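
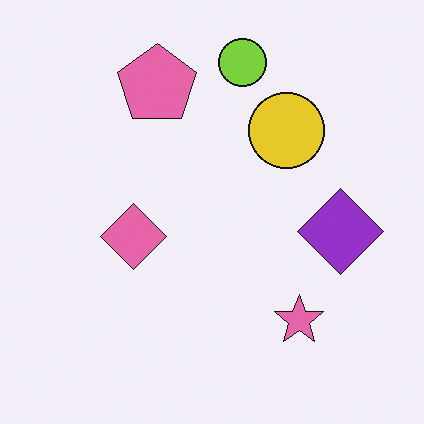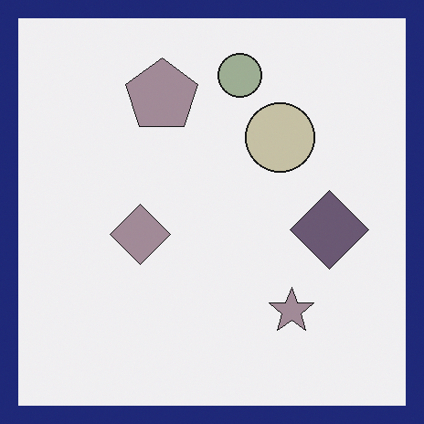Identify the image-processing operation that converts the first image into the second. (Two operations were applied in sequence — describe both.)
The transformation is: made much more muted (saturation change), then framed with a navy border.

All colors are more muted and greyish — a global saturation change. A solid navy frame runs around the edge of the second image, with the content slightly shrunk inside it.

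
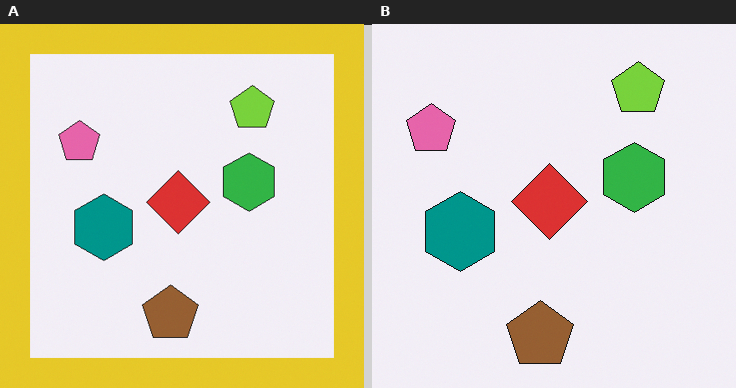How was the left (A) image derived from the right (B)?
The image was framed with a yellow border.

A solid yellow frame runs around the edge of the left (A) image, with the content slightly shrunk inside it.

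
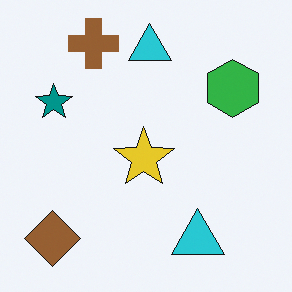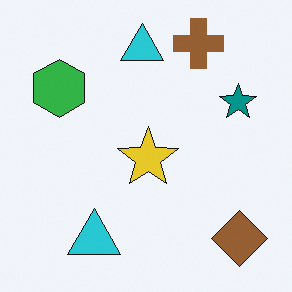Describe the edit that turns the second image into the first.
This is the original image flipped horizontally (left ↔ right).

The brown diamond is in the bottom-right of the second image and the bottom-left of the first — shapes on opposite sides of the vertical midline have swapped in a mirror flip.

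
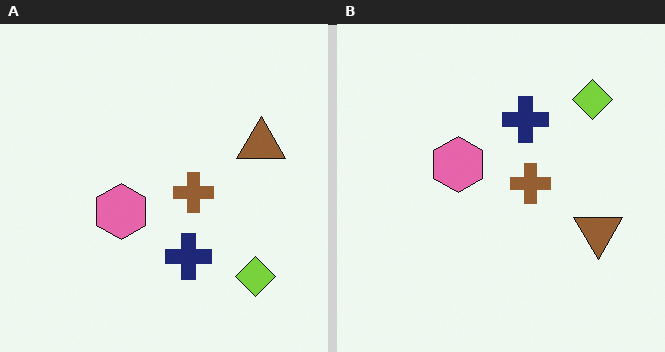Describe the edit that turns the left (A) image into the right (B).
It was flipped vertically (top ↔ bottom).

The lime diamond is in the bottom-right of the left (A) image and the top-right of the right (B) — shapes on opposite sides of the horizontal midline have swapped in a mirror flip.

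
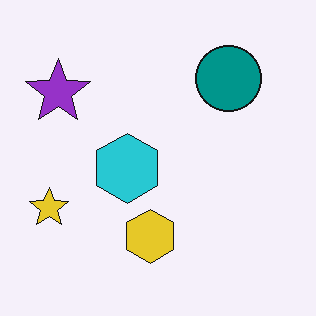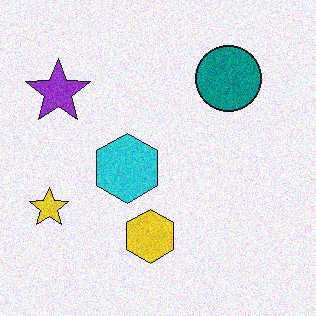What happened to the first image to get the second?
It was degraded with moderate additive noise.

Random speckle covers the whole image, including the flat background.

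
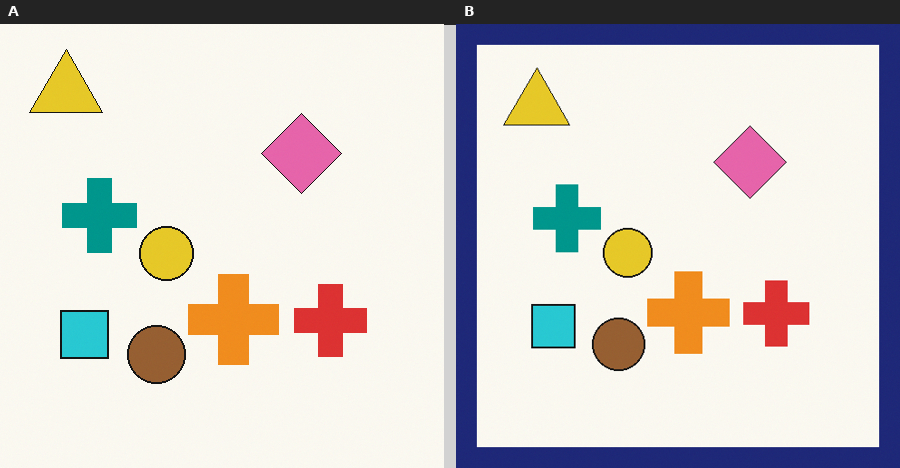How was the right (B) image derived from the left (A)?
The image was framed with a navy border.

A solid navy frame runs around the edge of the right (B) image, with the content slightly shrunk inside it.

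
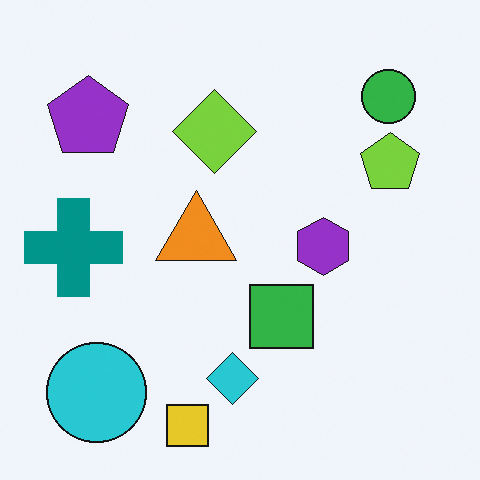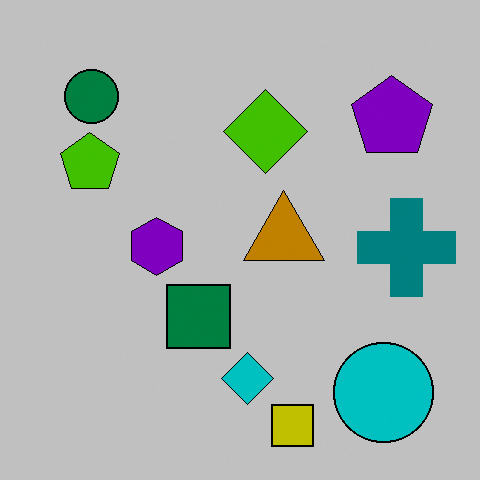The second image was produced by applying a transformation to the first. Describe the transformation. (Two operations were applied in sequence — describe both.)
The transformation is: flipped horizontally (left ↔ right), then aggressively posterized.

The teal cross is in the left of the first image and the right of the second — shapes on opposite sides of the vertical midline have swapped in a mirror flip. Each flat color has snapped to a coarser quantized level — most visibly, the near-white background has dropped to a flat grey.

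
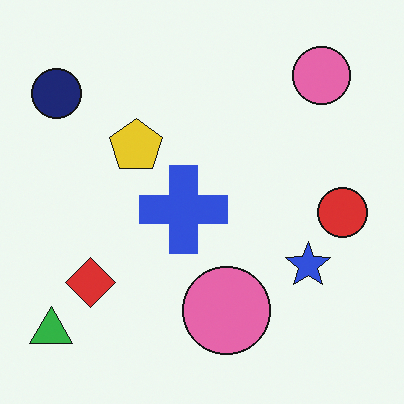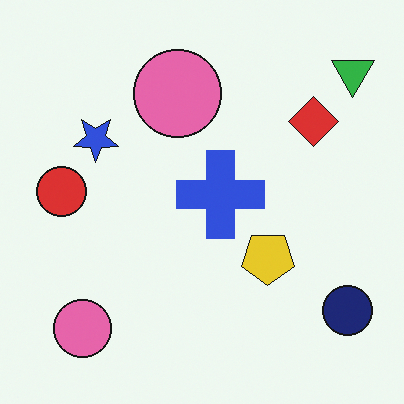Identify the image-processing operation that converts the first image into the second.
The transformation is: rotated 180°.

The green triangle sits in the bottom-left of the first image and the top-right of the second — consistent with a whole-image 180° rotation.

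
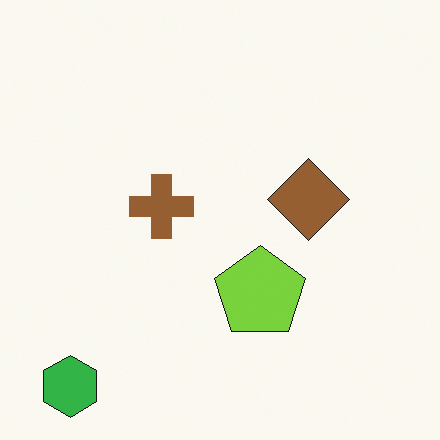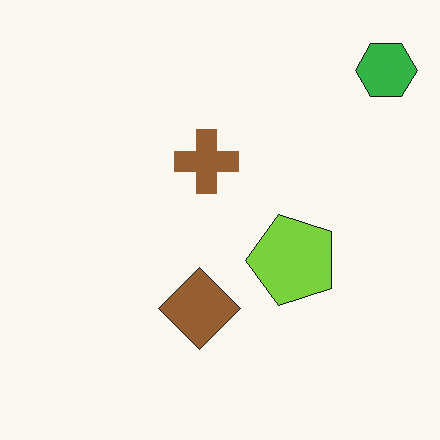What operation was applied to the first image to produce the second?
The image was transposed (reflected across the top-left ↔ bottom-right diagonal).

Shapes have swapped their row and column positions — what was in the top-right is now in the bottom-left — a diagonal reflection.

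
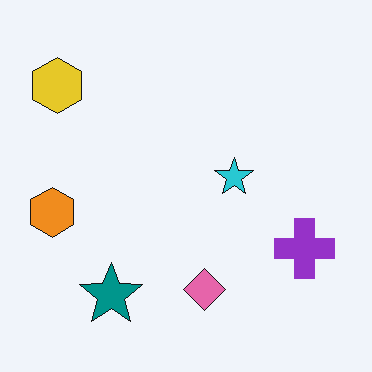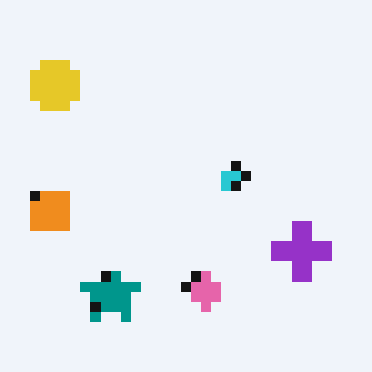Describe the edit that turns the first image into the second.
Heavily pixelated into large blocks.

Shapes are reduced to large square blocks; fine edges and outlines are lost — a downscale-then-upscale (mosaic) effect.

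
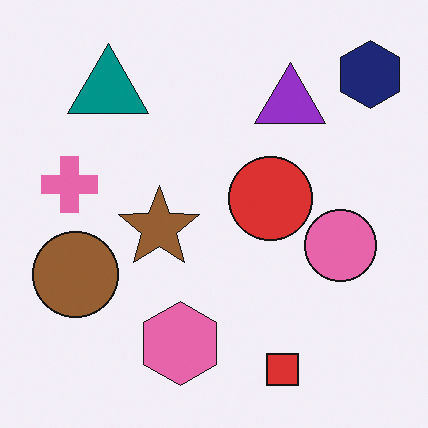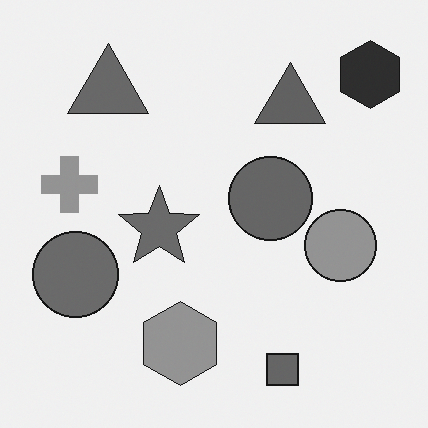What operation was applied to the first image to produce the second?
The transformation is: converted to grayscale.

All color is removed — every shape is now a shade of grey.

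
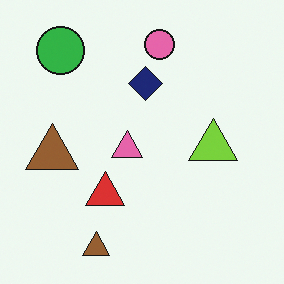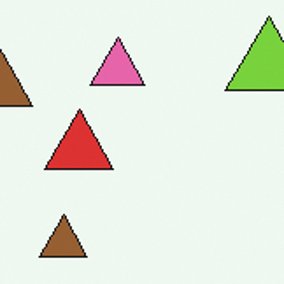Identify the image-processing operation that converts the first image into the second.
The image was cropped to a noticeably smaller region and rescaled.

The visible shapes are larger and the field of view is narrower; shapes near the original edges may be partly or wholly outside the frame — a crop-and-rescale.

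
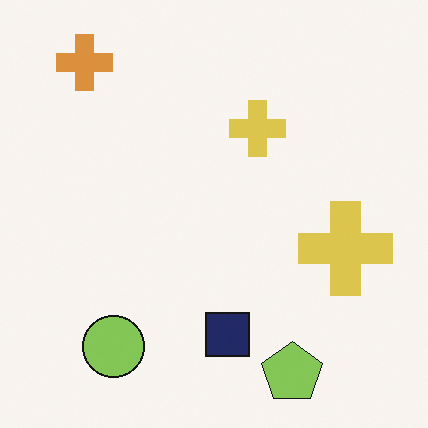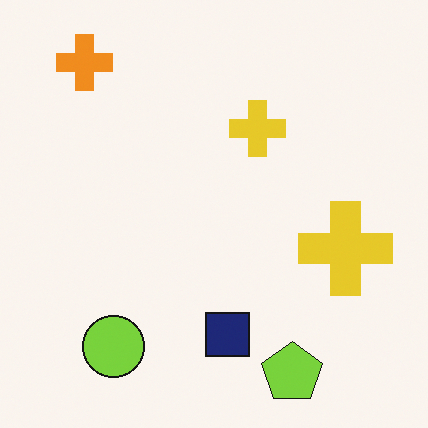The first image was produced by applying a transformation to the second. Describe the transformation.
The first image is the second slightly desaturated.

All colors are more muted and greyish — a global saturation change.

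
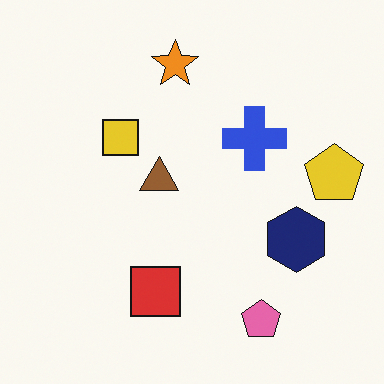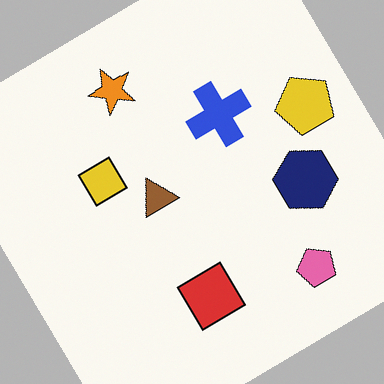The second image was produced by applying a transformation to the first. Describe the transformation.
The image was rotated counter-clockwise by a large amount — several tens of degrees.

Every shape is tilted by the same angle and the image corners show triangular fill wedges — a whole-image rotation by a non-right angle.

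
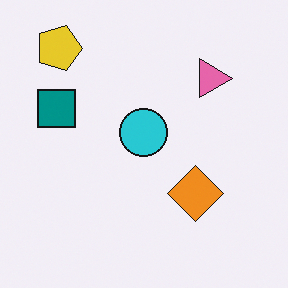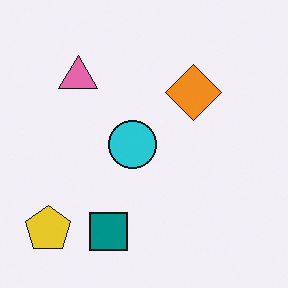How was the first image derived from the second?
The first image is the second rotated 90° clockwise.

The yellow pentagon sits in the bottom-left of the second image and the top-left of the first — consistent with a whole-image 90° clockwise rotation.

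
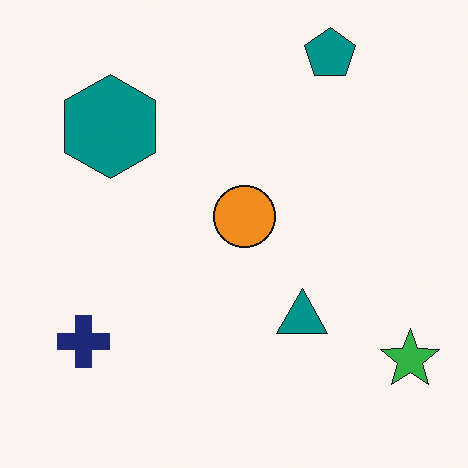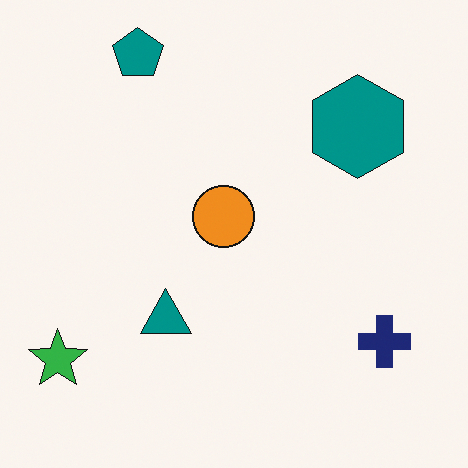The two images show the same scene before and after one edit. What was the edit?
This is the original image flipped horizontally (left ↔ right).

The green star is in the bottom-right of the first image and the bottom-left of the second — shapes on opposite sides of the vertical midline have swapped in a mirror flip.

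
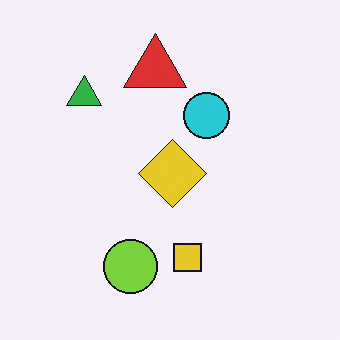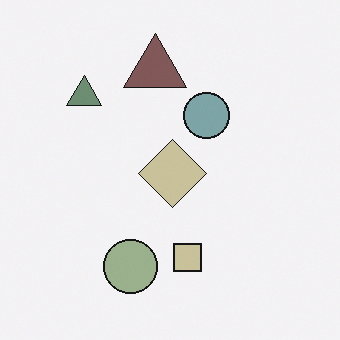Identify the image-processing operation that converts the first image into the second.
The transformation is: made much more muted (saturation change).

All colors are more muted and greyish — a global saturation change.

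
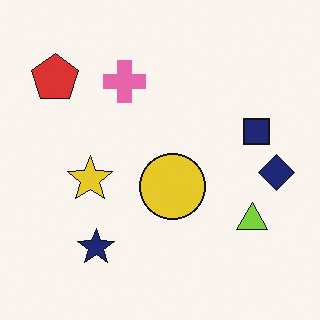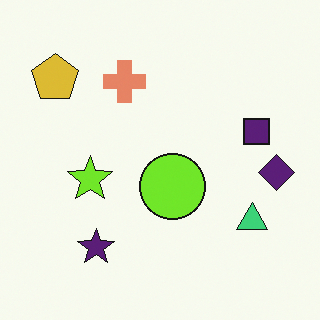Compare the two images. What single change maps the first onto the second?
The second image is the first hue-shifted by a small amount.

Every shape's color has rotated by the same amount around the hue wheel — a uniform hue shift.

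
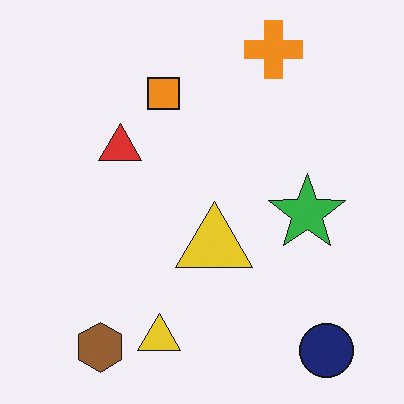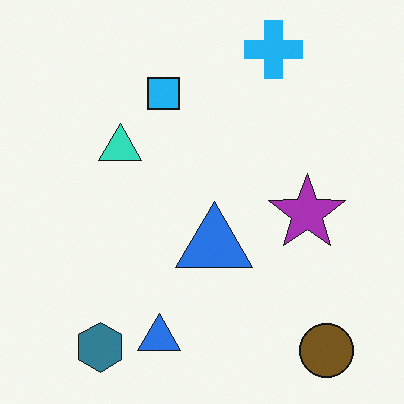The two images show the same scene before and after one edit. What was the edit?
Hue-shifted through roughly half the color wheel.

Every shape's color has rotated by the same amount around the hue wheel — a uniform hue shift.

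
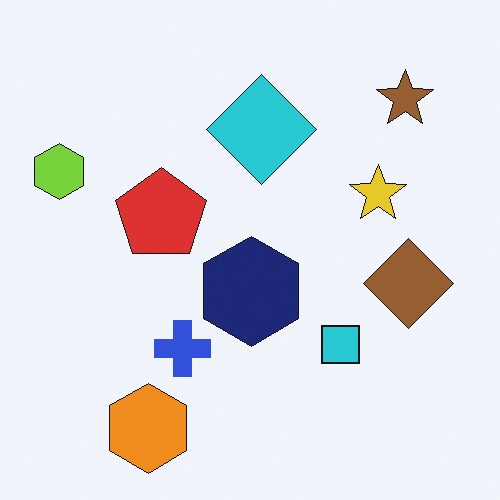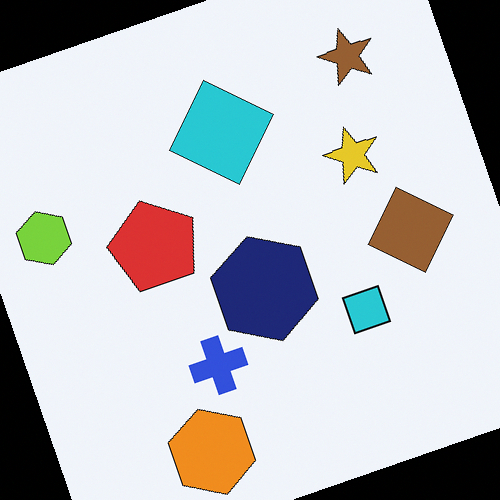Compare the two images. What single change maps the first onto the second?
The transformation is: rotated counter-clockwise by a clearly visible amount.

Every shape is tilted by the same angle and the image corners show triangular fill wedges — a whole-image rotation by a non-right angle.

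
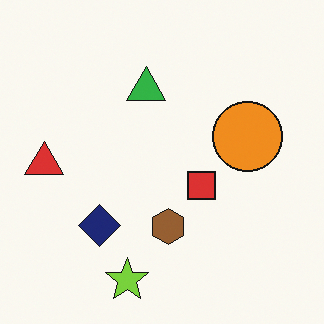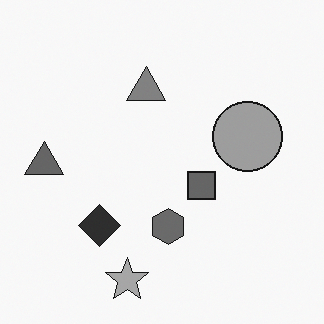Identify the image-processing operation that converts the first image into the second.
The image was converted to grayscale.

All color is removed — every shape is now a shade of grey.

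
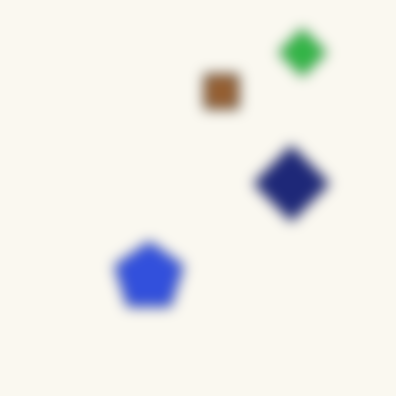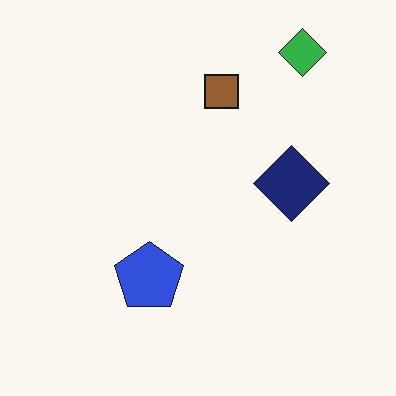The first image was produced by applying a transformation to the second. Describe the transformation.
The image was heavily blurred.

Shape edges and outlines are uniformly softened across the whole image.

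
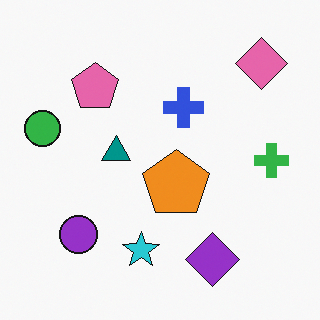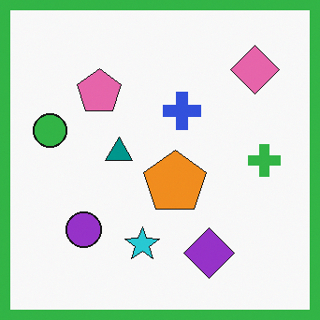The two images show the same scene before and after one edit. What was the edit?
It was framed with a green border.

A solid green frame runs around the edge of the second image, with the content slightly shrunk inside it.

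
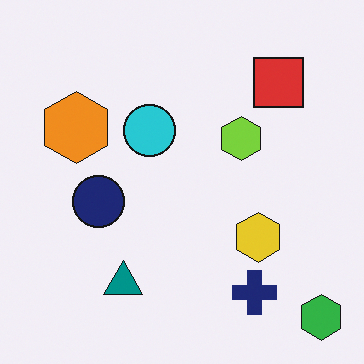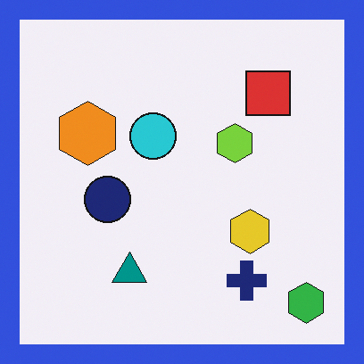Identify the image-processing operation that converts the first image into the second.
The image was framed with a blue border.

A solid blue frame runs around the edge of the second image, with the content slightly shrunk inside it.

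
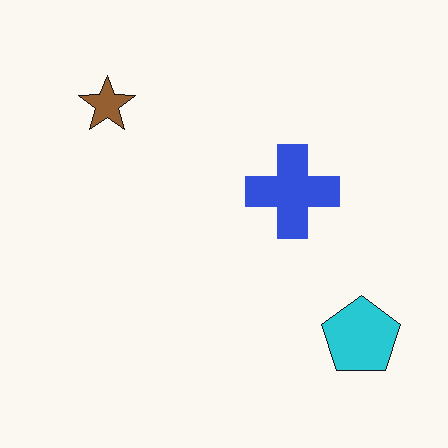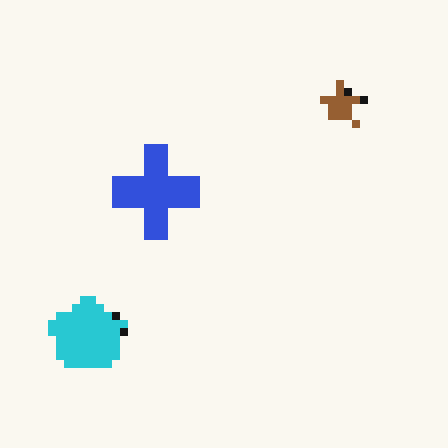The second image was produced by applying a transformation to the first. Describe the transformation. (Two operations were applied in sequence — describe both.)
The second image is the first moderately pixelated, then flipped horizontally (left ↔ right).

Shapes are reduced to large square blocks; fine edges and outlines are lost — a downscale-then-upscale (mosaic) effect. The cyan pentagon is in the bottom-right of the first image and the bottom-left of the second — shapes on opposite sides of the vertical midline have swapped in a mirror flip.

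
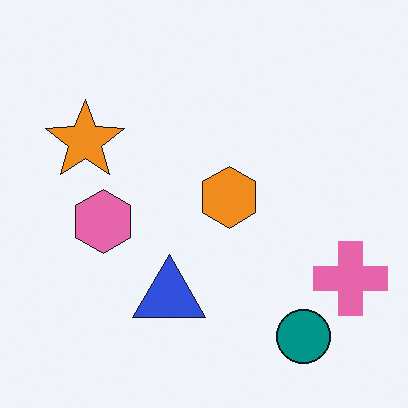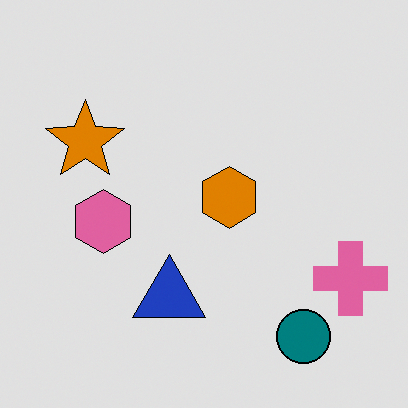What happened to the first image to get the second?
The image was posterized to a reduced palette.

Each flat color has snapped to a coarser quantized level — most visibly, the near-white background has dropped to a flat grey.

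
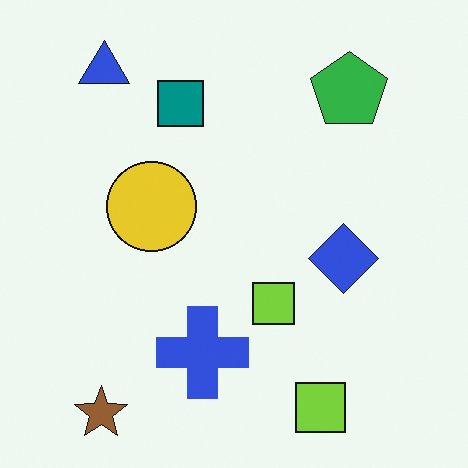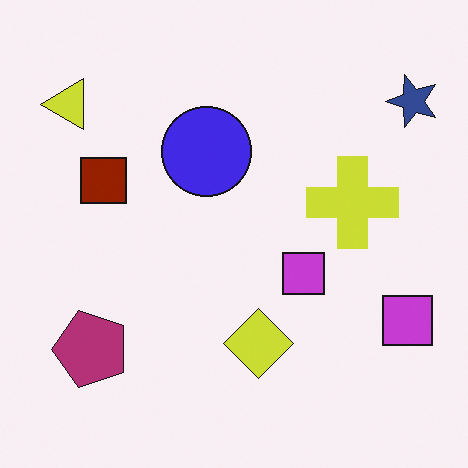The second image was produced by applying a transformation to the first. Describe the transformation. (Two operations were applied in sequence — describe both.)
The image was transposed (reflected across the top-left ↔ bottom-right diagonal), then hue-shifted by a large amount.

Shapes have swapped their row and column positions — what was in the top-right is now in the bottom-left — a diagonal reflection. Every shape's color has rotated by the same amount around the hue wheel — a uniform hue shift.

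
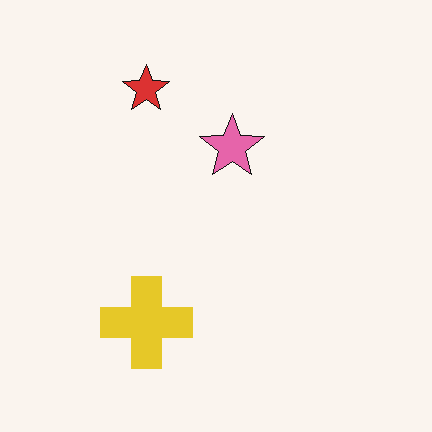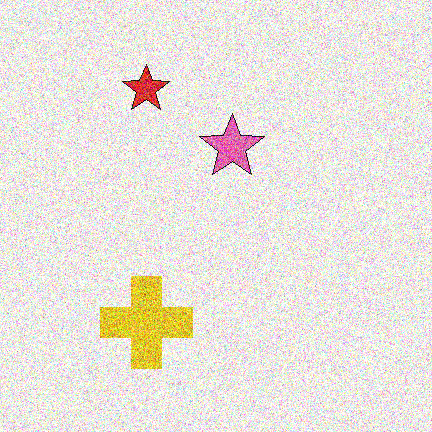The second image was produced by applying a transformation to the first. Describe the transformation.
Degraded with heavy additive noise.

Random speckle covers the whole image, including the flat background.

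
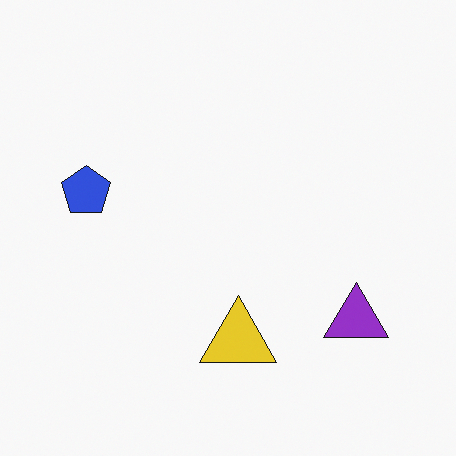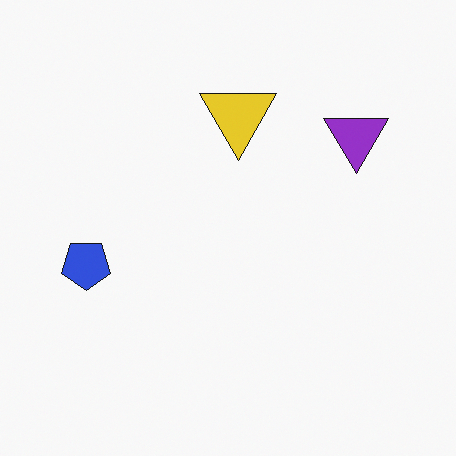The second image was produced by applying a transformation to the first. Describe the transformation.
The second image is the first flipped vertically (top ↔ bottom).

The yellow triangle is in the bottom of the first image and the top of the second — shapes on opposite sides of the horizontal midline have swapped in a mirror flip.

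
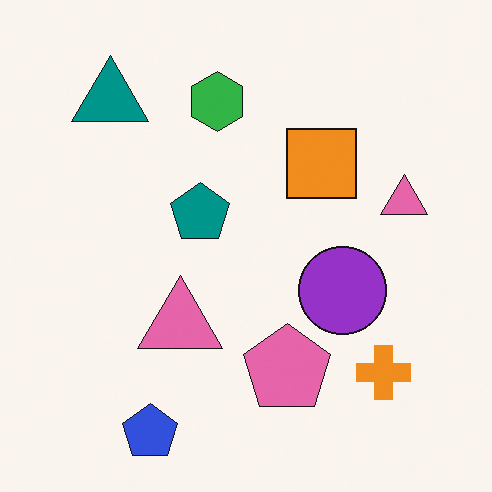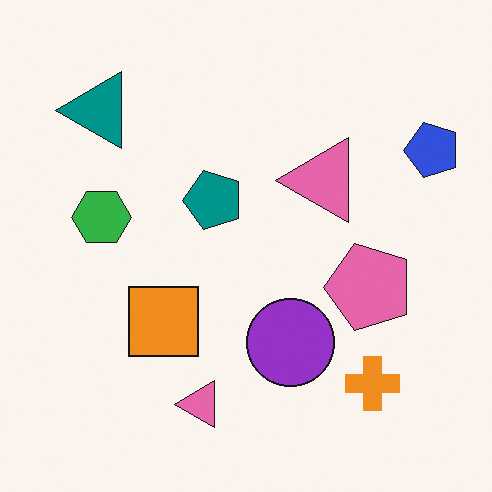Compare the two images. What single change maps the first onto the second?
It was transposed (reflected across the top-left ↔ bottom-right diagonal).

Shapes have swapped their row and column positions — what was in the top-right is now in the bottom-left — a diagonal reflection.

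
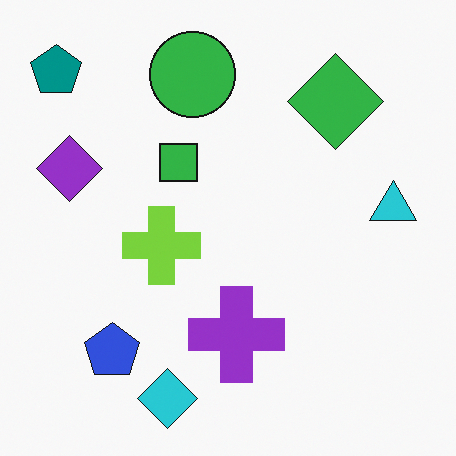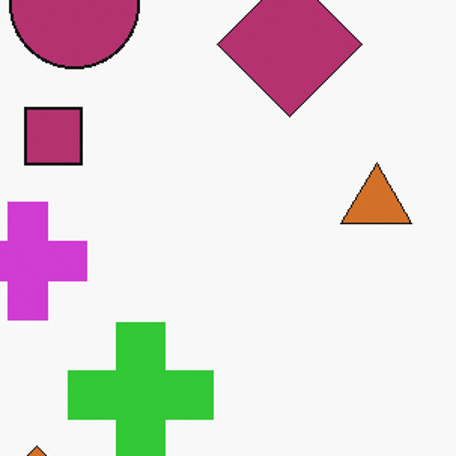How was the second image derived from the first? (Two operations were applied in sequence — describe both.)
It was hue-shifted through roughly half the color wheel, then cropped to a modestly smaller region and rescaled.

Every shape's color has rotated by the same amount around the hue wheel — a uniform hue shift. The visible shapes are larger and the field of view is narrower; shapes near the original edges may be partly or wholly outside the frame — a crop-and-rescale.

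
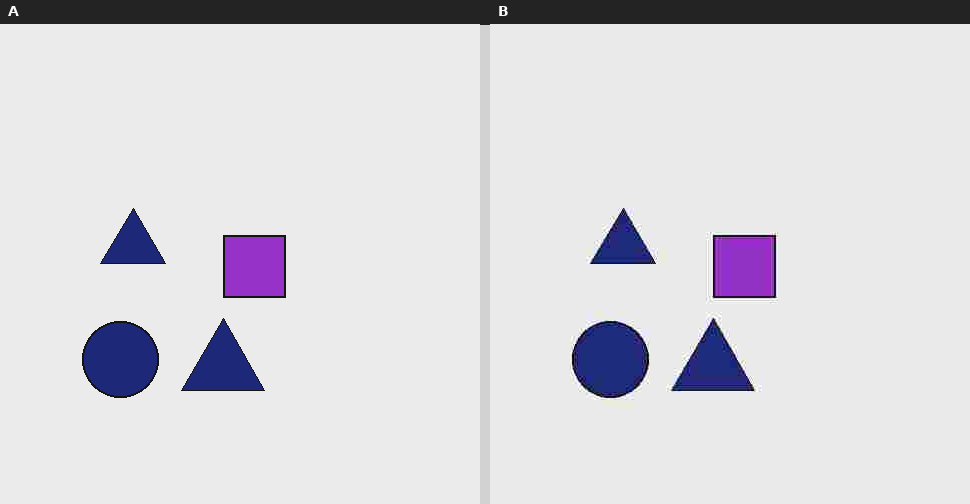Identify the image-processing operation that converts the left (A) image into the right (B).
This is the original image heavily JPEG-compressed with obvious blocking artifacts.

Blocky 8×8 compression artifacts appear around shape edges and the flat background shows ringing — characteristic JPEG degradation.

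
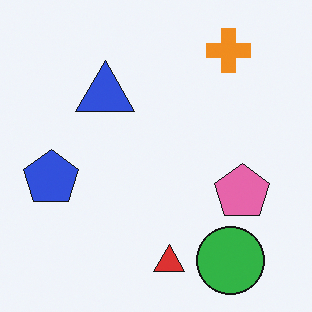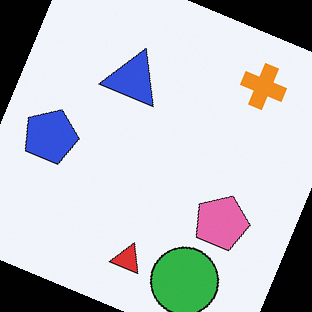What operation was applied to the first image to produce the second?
The image was rotated clockwise by a moderate amount.

Every shape is tilted by the same angle and the image corners show triangular fill wedges — a whole-image rotation by a non-right angle.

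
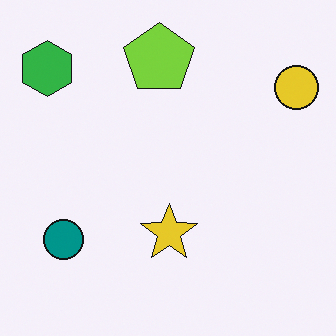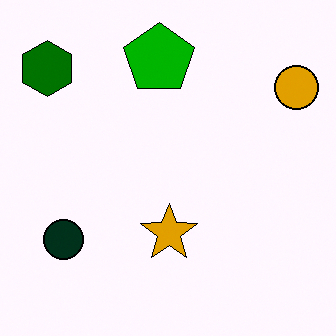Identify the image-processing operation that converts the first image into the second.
It was given much higher contrast.

Tones are pushed away from mid-grey across the whole image — a global contrast change.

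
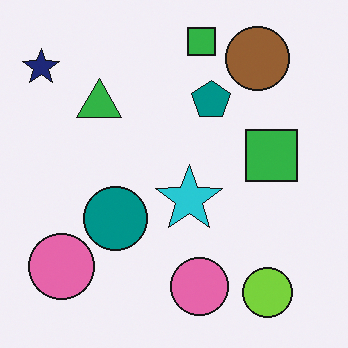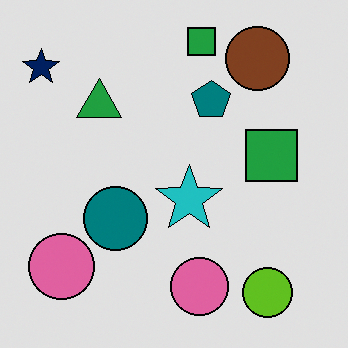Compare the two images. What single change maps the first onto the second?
This is the original image moderately posterized.

Each flat color has snapped to a coarser quantized level — most visibly, the near-white background has dropped to a flat grey.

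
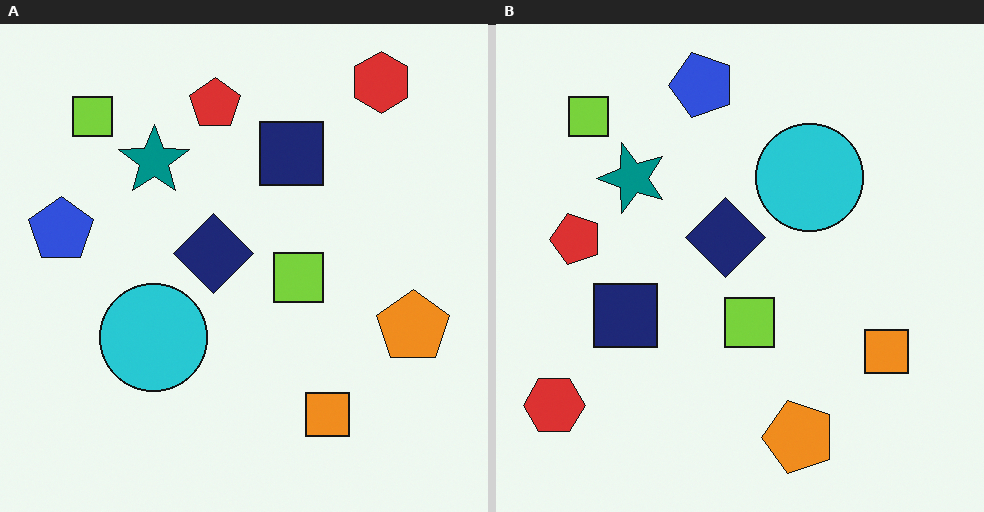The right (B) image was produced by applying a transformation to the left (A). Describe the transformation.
It was transposed (reflected across the top-left ↔ bottom-right diagonal).

Shapes have swapped their row and column positions — what was in the top-right is now in the bottom-left — a diagonal reflection.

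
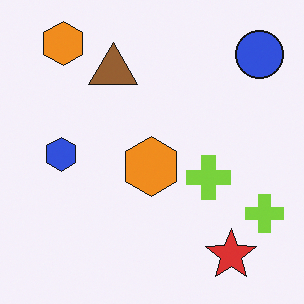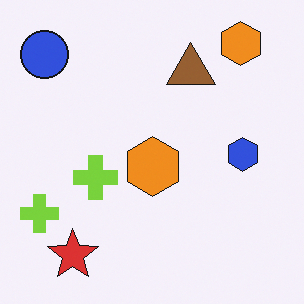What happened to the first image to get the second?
This is the original image flipped horizontally (left ↔ right).

The blue circle is in the top-right of the first image and the top-left of the second — shapes on opposite sides of the vertical midline have swapped in a mirror flip.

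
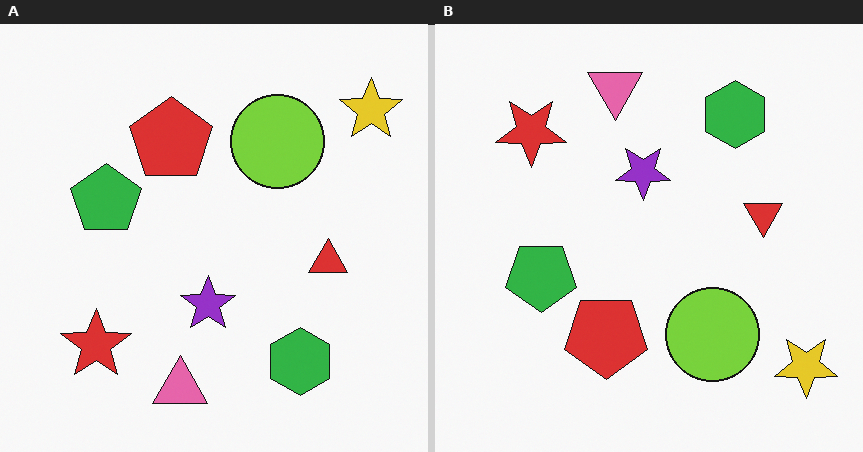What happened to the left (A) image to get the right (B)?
The transformation is: flipped vertically (top ↔ bottom).

The pink triangle is in the bottom of the left (A) image and the top of the right (B) — shapes on opposite sides of the horizontal midline have swapped in a mirror flip.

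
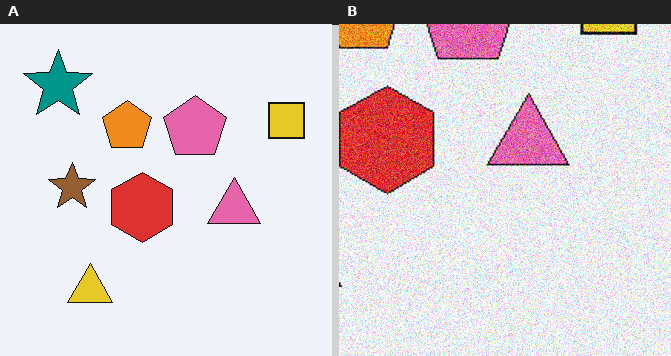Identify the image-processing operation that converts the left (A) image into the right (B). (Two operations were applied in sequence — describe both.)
This is the original image cropped slightly and scaled back up, then degraded with a thick layer of grain.

The visible shapes are larger and the field of view is narrower; shapes near the original edges may be partly or wholly outside the frame — a crop-and-rescale. Random speckle covers the whole image, including the flat background.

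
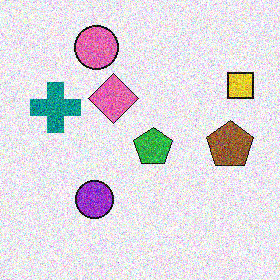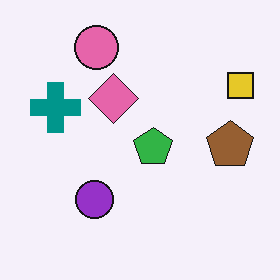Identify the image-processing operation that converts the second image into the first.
Degraded with a thick layer of grain.

Random speckle covers the whole image, including the flat background.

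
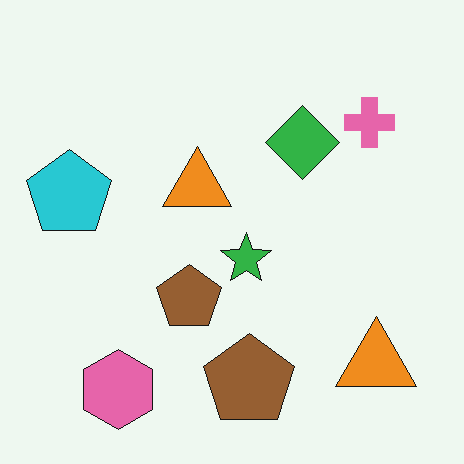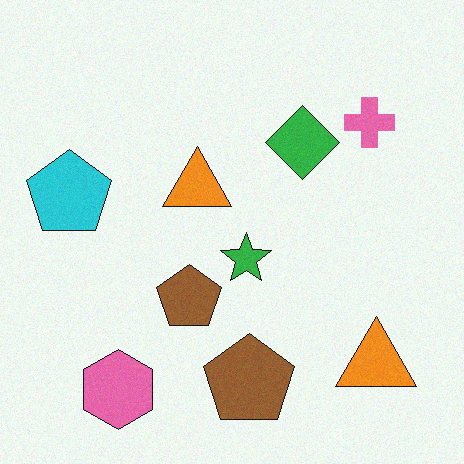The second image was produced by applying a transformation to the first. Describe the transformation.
The transformation is: degraded with light additive noise.

Random speckle covers the whole image, including the flat background.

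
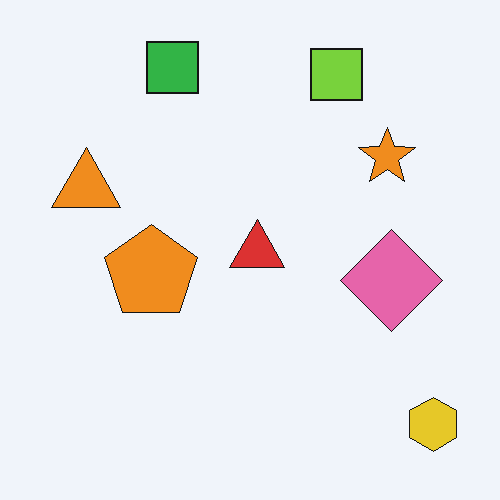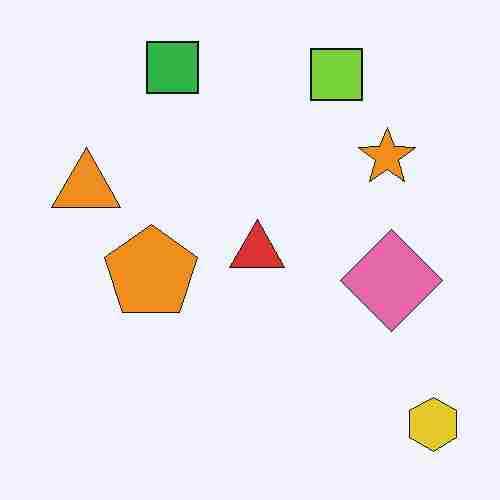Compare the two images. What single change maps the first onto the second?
The image was degraded with heavy JPEG compression.

Blocky 8×8 compression artifacts appear around shape edges and the flat background shows ringing — characteristic JPEG degradation.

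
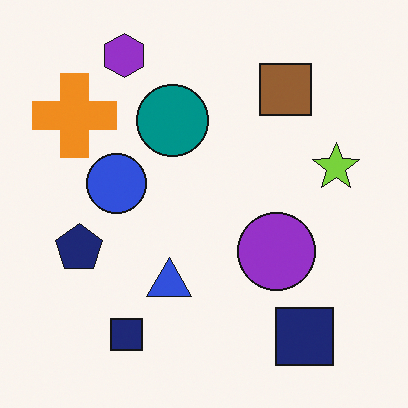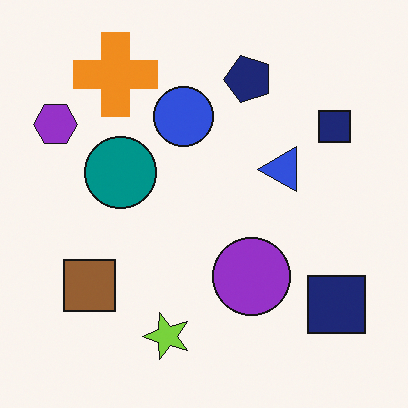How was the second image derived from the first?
The transformation is: transposed (reflected across the top-left ↔ bottom-right diagonal).

Shapes have swapped their row and column positions — what was in the top-right is now in the bottom-left — a diagonal reflection.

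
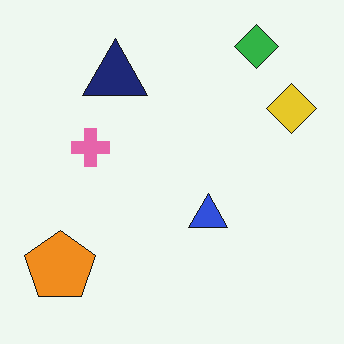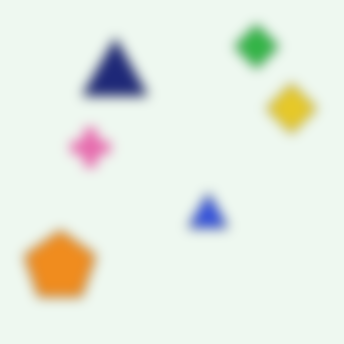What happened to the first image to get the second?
The second image is the first strongly gaussian-blurred.

Shape edges and outlines are uniformly softened across the whole image.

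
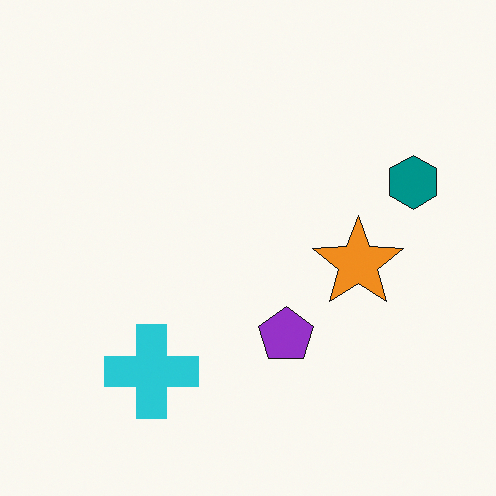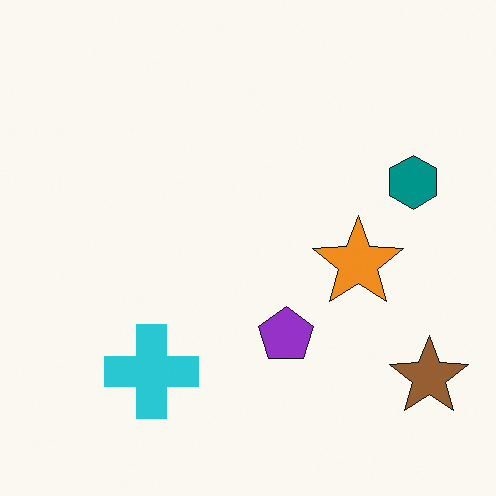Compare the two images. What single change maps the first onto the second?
The transformation is: overlaid with an additional brown star.

A brown star appears in the second image that is absent from the first.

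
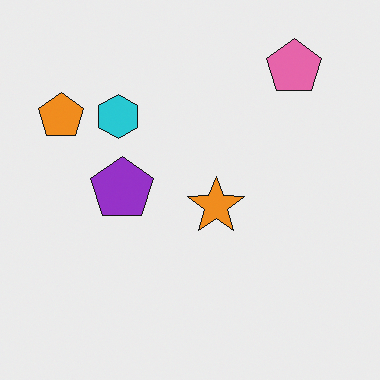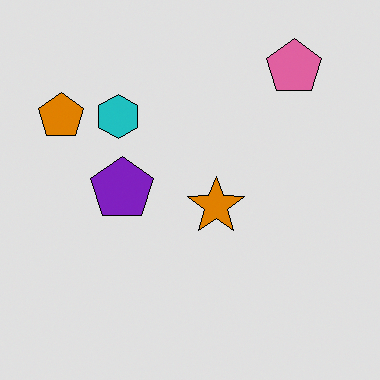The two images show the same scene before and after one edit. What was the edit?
The image was moderately posterized.

Each flat color has snapped to a coarser quantized level — most visibly, the near-white background has dropped to a flat grey.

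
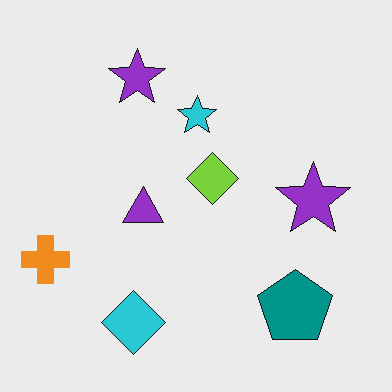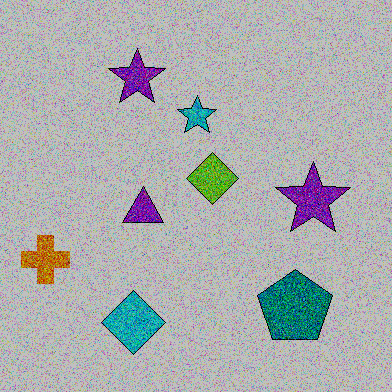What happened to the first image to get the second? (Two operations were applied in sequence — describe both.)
The transformation is: degraded with strong gaussian noise, then aggressively posterized.

Random speckle covers the whole image, including the flat background. Each flat color has snapped to a coarser quantized level — most visibly, the near-white background has dropped to a flat grey.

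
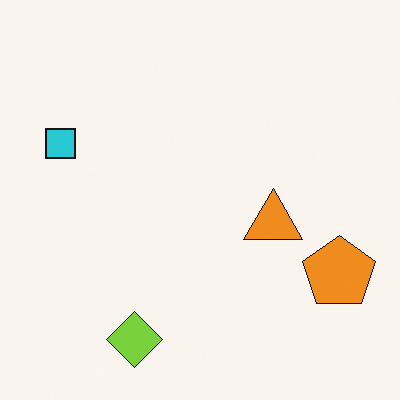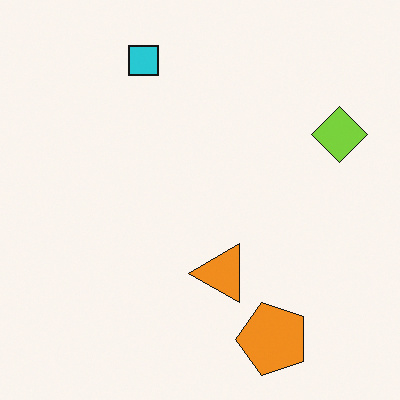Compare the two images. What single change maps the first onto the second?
The image was transposed (reflected across the top-left ↔ bottom-right diagonal).

Shapes have swapped their row and column positions — what was in the top-right is now in the bottom-left — a diagonal reflection.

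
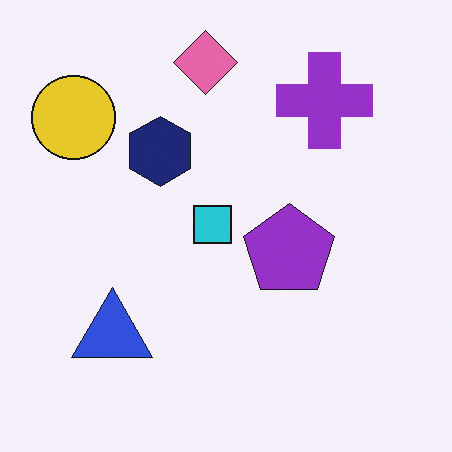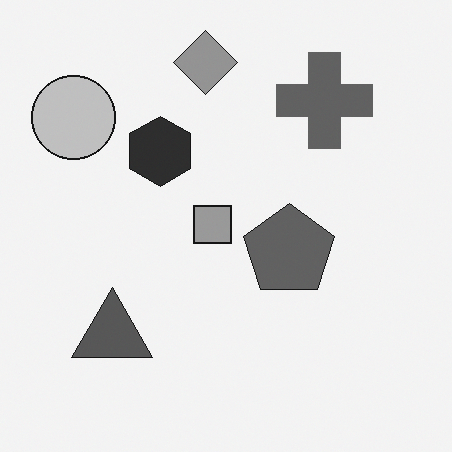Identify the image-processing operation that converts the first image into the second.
It was converted to grayscale.

All color is removed — every shape is now a shade of grey.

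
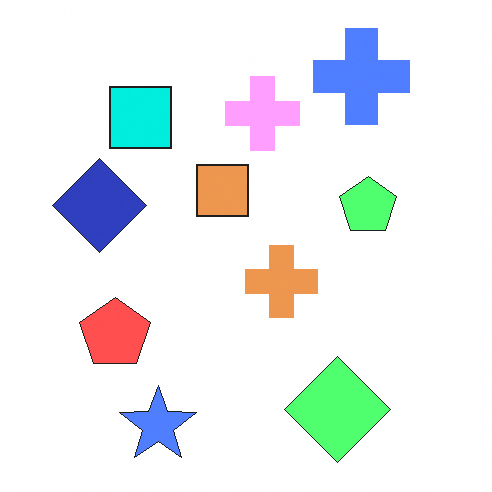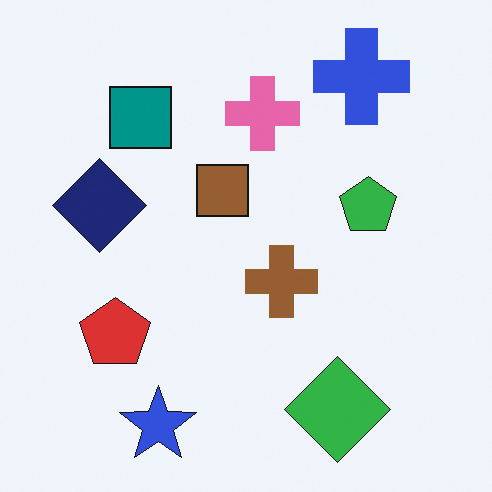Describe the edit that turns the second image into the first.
This is the original image substantially brightened.

Every pixel — background and shapes alike — is uniformly brightened.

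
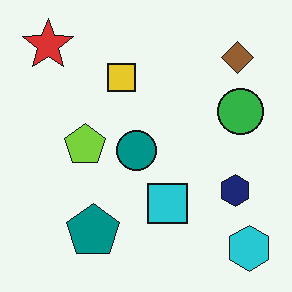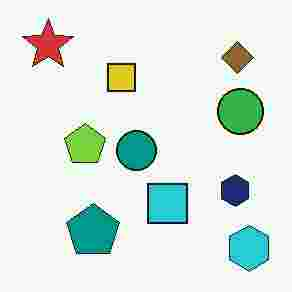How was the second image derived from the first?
Heavily JPEG-compressed with obvious blocking artifacts.

Blocky 8×8 compression artifacts appear around shape edges and the flat background shows ringing — characteristic JPEG degradation.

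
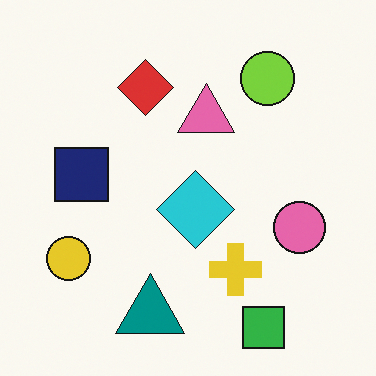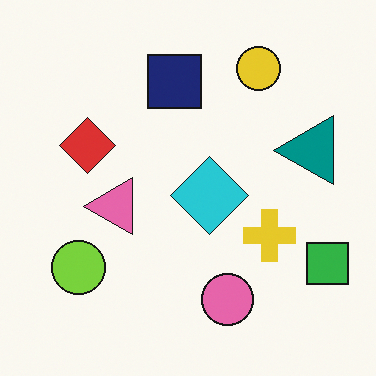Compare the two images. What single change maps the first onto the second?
The transformation is: transposed (reflected across the top-left ↔ bottom-right diagonal).

Shapes have swapped their row and column positions — what was in the top-right is now in the bottom-left — a diagonal reflection.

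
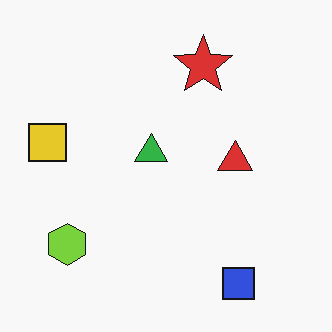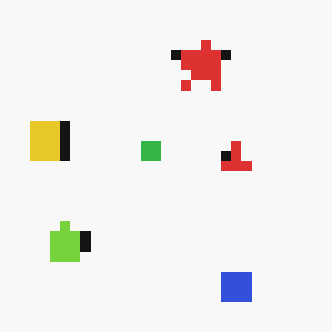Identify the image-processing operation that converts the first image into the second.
The transformation is: heavily pixelated into large blocks.

Shapes are reduced to large square blocks; fine edges and outlines are lost — a downscale-then-upscale (mosaic) effect.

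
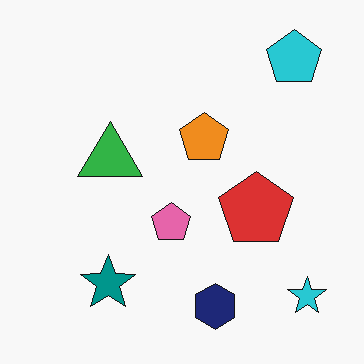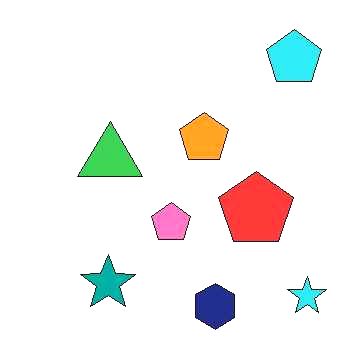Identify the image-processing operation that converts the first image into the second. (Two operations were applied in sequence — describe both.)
The image was given moderate JPEG compression, then slightly brightened.

Blocky 8×8 compression artifacts appear around shape edges and the flat background shows ringing — characteristic JPEG degradation. Every pixel — background and shapes alike — is uniformly brightened.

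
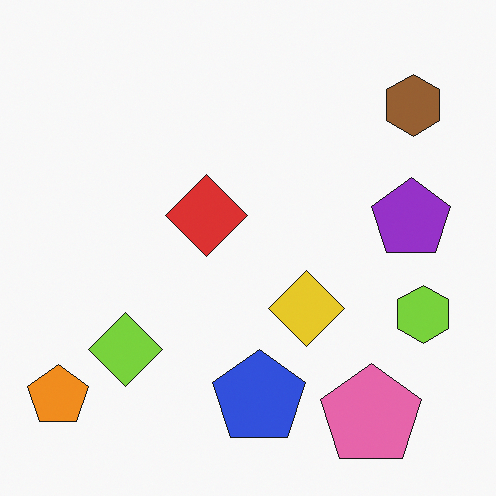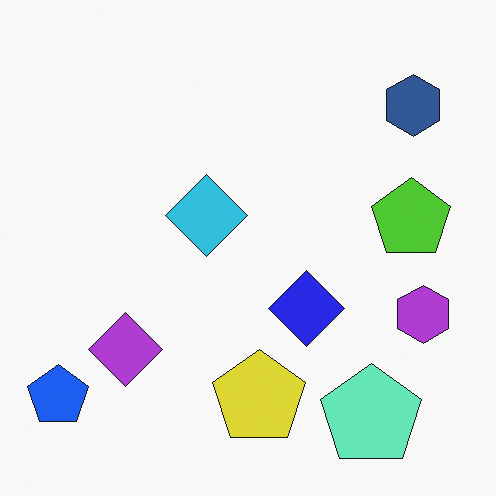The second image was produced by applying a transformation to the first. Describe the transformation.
Hue-shifted by a large amount.

Every shape's color has rotated by the same amount around the hue wheel — a uniform hue shift.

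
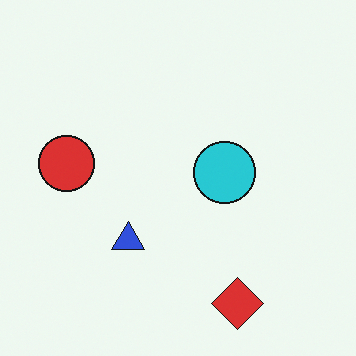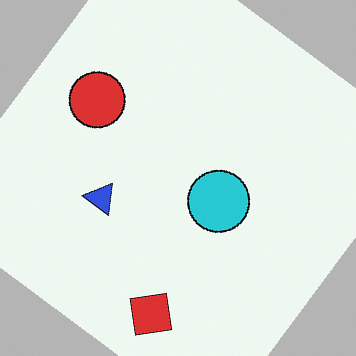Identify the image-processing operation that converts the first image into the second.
It was rotated clockwise by a large amount — several tens of degrees.

Every shape is tilted by the same angle and the image corners show triangular fill wedges — a whole-image rotation by a non-right angle.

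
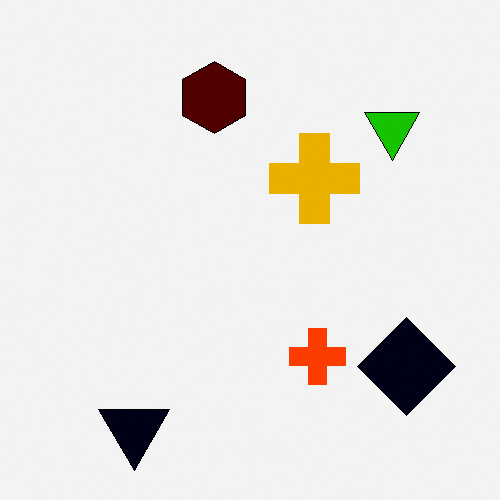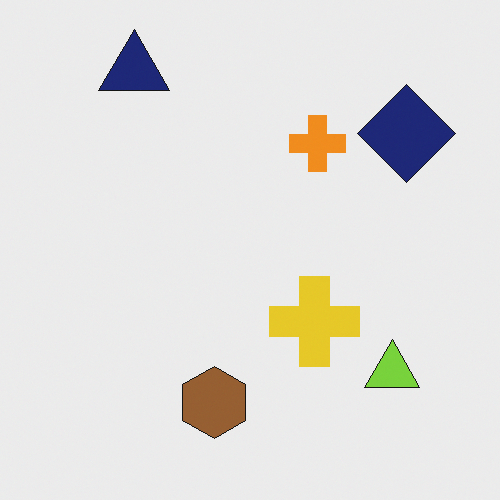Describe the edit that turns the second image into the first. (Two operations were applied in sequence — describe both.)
The image was boosted in contrast, then flipped vertically (top ↔ bottom).

Tones are pushed away from mid-grey across the whole image — a global contrast change. The navy triangle is in the top-left of the second image and the bottom-left of the first — shapes on opposite sides of the horizontal midline have swapped in a mirror flip.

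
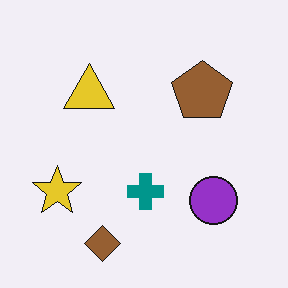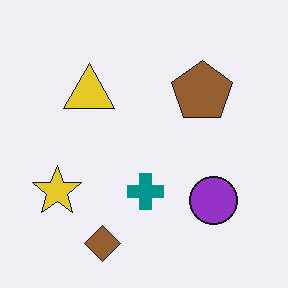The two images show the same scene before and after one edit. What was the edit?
The image was given moderate JPEG compression.

Blocky 8×8 compression artifacts appear around shape edges and the flat background shows ringing — characteristic JPEG degradation.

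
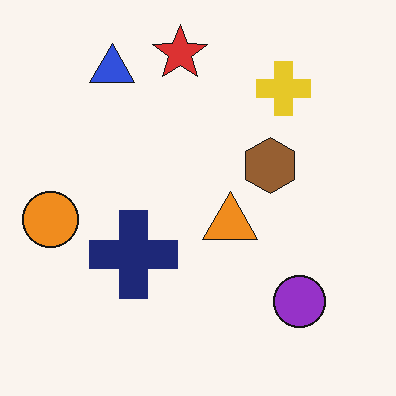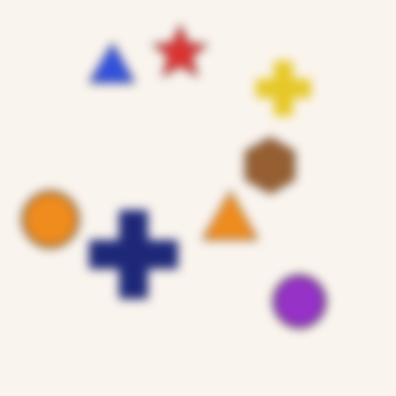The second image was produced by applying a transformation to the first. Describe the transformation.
This is the original image heavily blurred.

Shape edges and outlines are uniformly softened across the whole image.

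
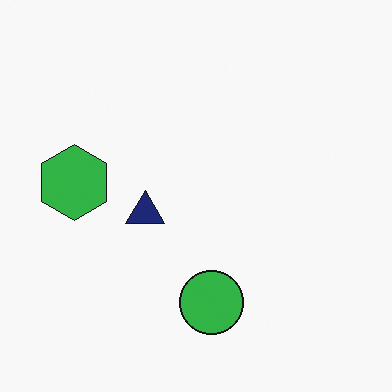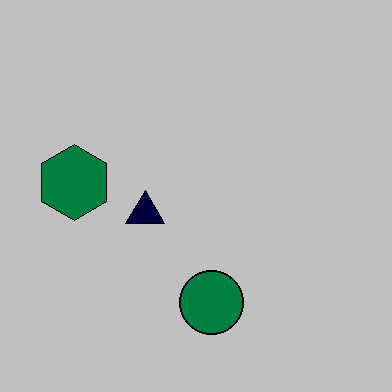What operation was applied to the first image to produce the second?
Aggressively posterized.

Each flat color has snapped to a coarser quantized level — most visibly, the near-white background has dropped to a flat grey.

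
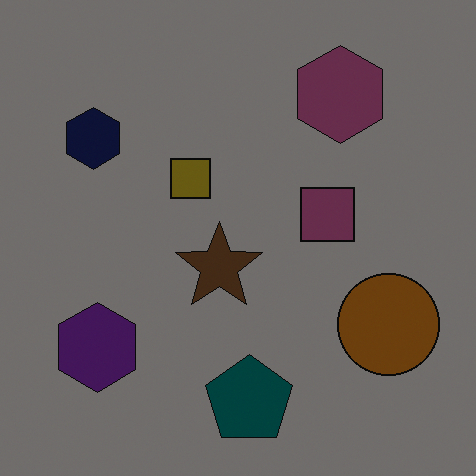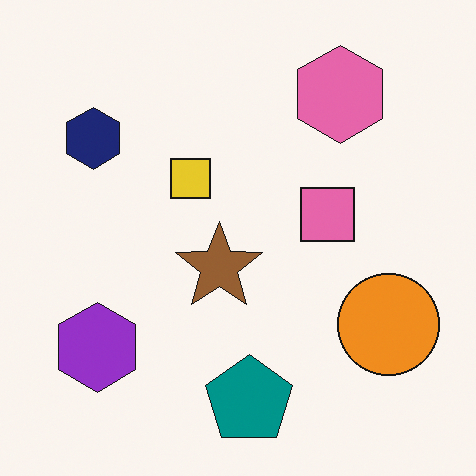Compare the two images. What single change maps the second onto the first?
The first image is the second darkened a lot.

Every pixel — background and shapes alike — is uniformly darkened.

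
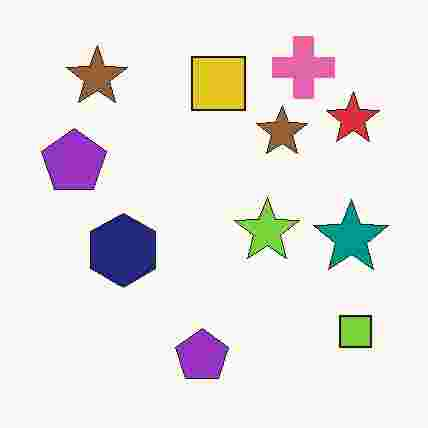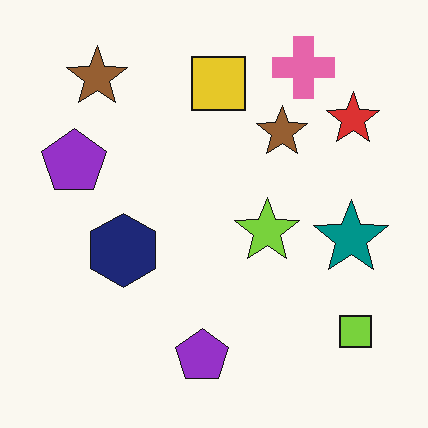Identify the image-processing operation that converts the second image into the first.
This is the original image degraded with heavy JPEG compression.

Blocky 8×8 compression artifacts appear around shape edges and the flat background shows ringing — characteristic JPEG degradation.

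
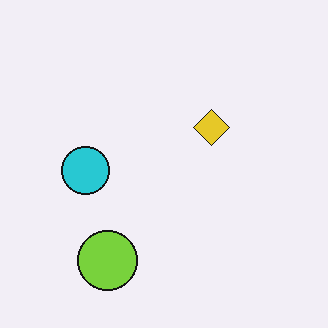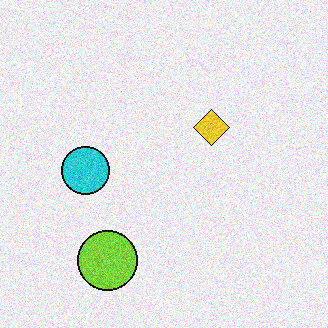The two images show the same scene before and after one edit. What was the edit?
Degraded with visible gaussian noise.

Random speckle covers the whole image, including the flat background.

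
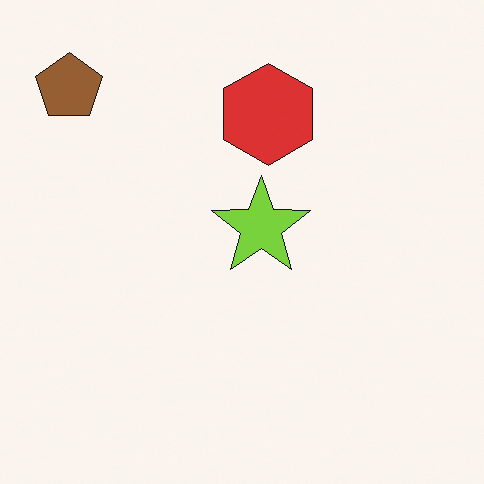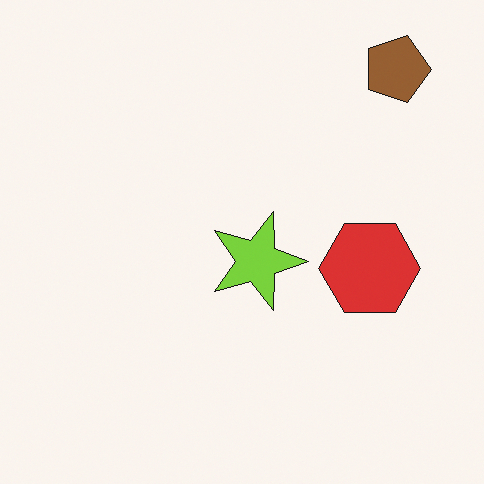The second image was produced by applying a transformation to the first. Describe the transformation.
The image was rotated 90° clockwise.

The brown pentagon sits in the top-left of the first image and the top-right of the second — consistent with a whole-image 90° clockwise rotation.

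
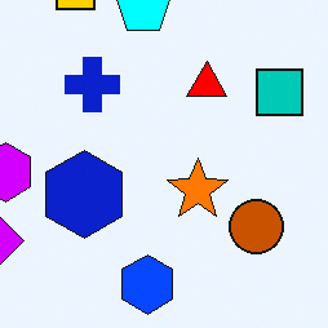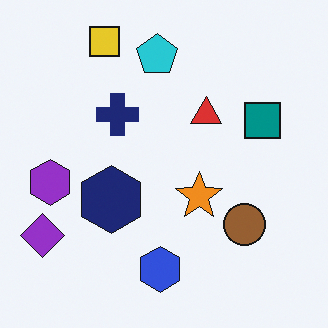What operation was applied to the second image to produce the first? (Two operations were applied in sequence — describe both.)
This is the original image heavily oversaturated, then cropped slightly and scaled back up.

All colors are more vivid — a global saturation change. The visible shapes are larger and the field of view is narrower; shapes near the original edges may be partly or wholly outside the frame — a crop-and-rescale.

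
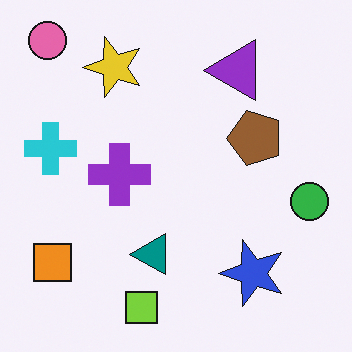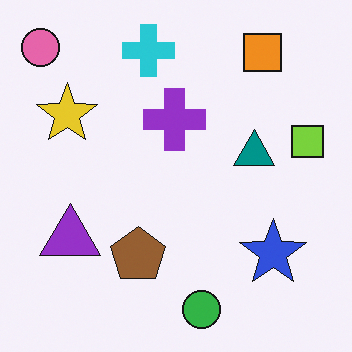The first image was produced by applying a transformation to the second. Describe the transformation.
Transposed (reflected across the top-left ↔ bottom-right diagonal).

Shapes have swapped their row and column positions — what was in the top-right is now in the bottom-left — a diagonal reflection.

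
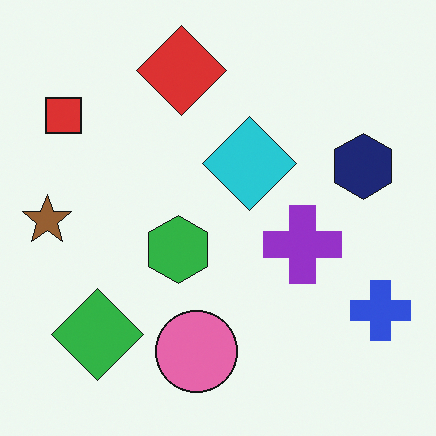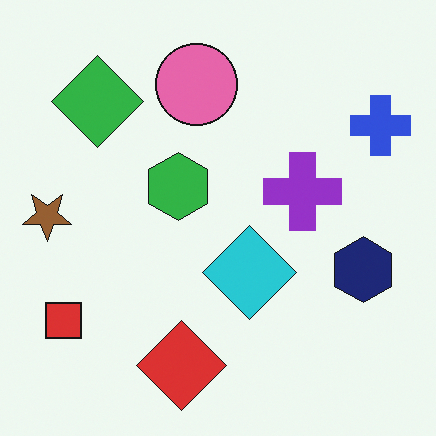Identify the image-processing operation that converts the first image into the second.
This is the original image flipped vertically (top ↔ bottom).

The red diamond is in the top of the first image and the bottom of the second — shapes on opposite sides of the horizontal midline have swapped in a mirror flip.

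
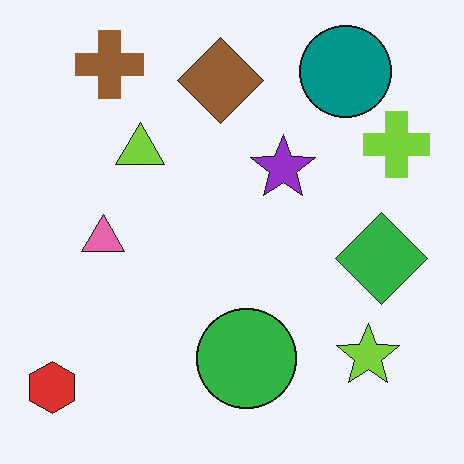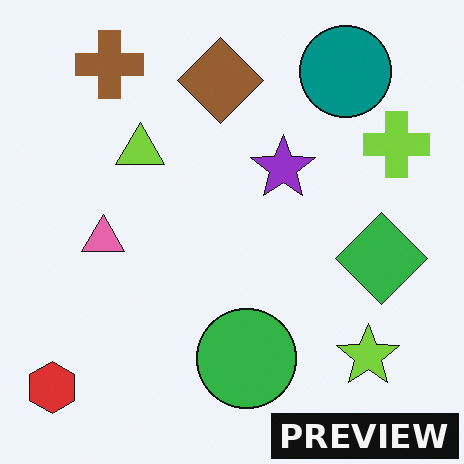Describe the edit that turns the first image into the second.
Watermarked with the text "PREVIEW" in the lower-right corner.

A dark label reading "PREVIEW" appears in the lower-right corner.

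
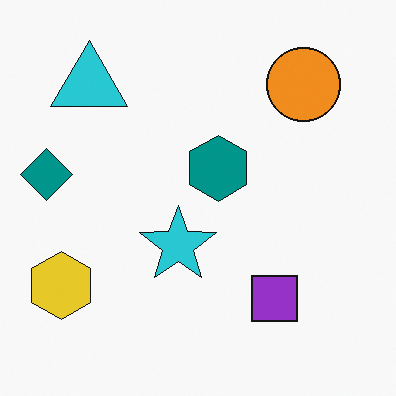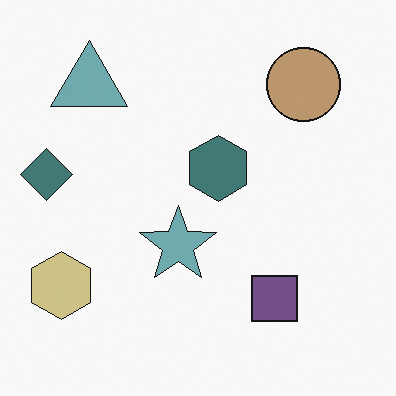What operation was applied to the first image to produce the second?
The image was made much more muted (saturation change).

All colors are more muted and greyish — a global saturation change.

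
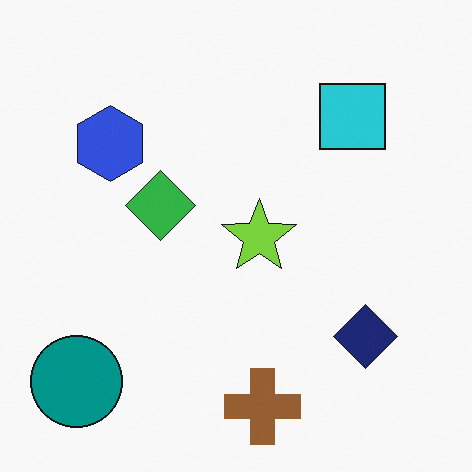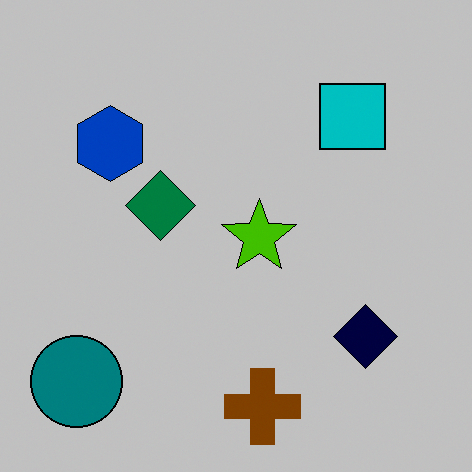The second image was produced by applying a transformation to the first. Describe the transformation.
Aggressively posterized.

Each flat color has snapped to a coarser quantized level — most visibly, the near-white background has dropped to a flat grey.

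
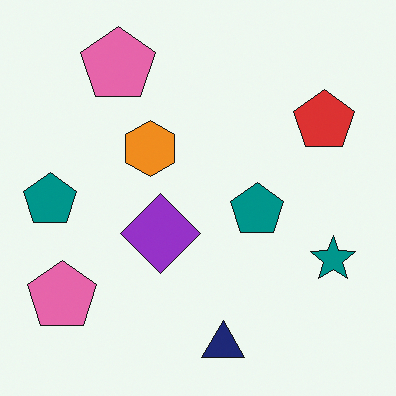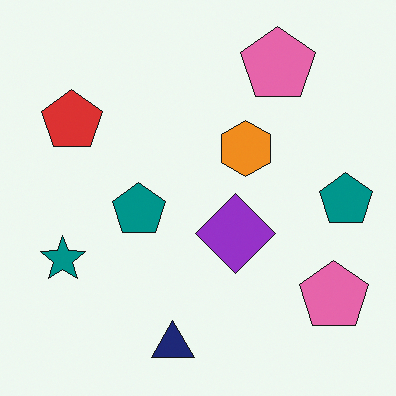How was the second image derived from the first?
Flipped horizontally (left ↔ right).

The teal star is in the right of the first image and the left of the second — shapes on opposite sides of the vertical midline have swapped in a mirror flip.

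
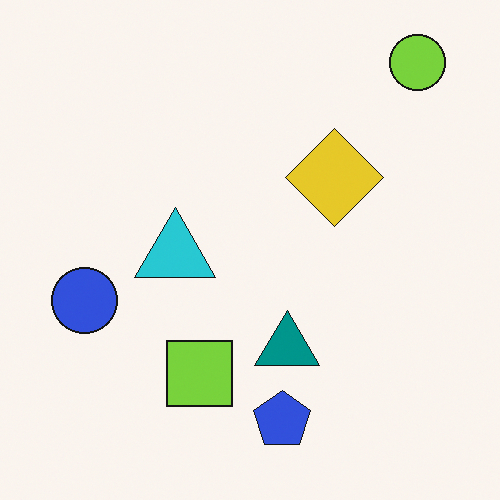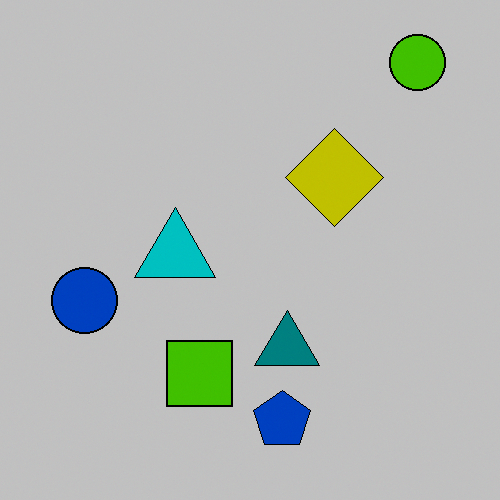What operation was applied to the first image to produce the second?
Aggressively posterized.

Each flat color has snapped to a coarser quantized level — most visibly, the near-white background has dropped to a flat grey.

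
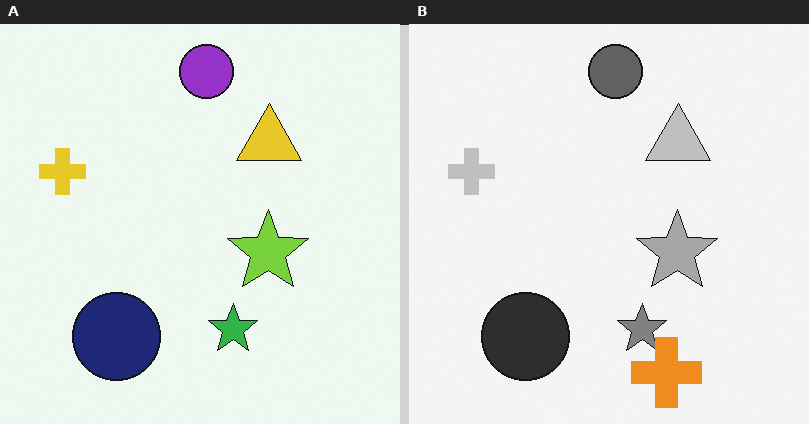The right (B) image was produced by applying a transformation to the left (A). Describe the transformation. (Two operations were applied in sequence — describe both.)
The transformation is: converted to grayscale, then overlaid with an additional orange cross.

All color is removed — every shape is now a shade of grey. An orange cross appears in the right (B) image that is absent from the left (A).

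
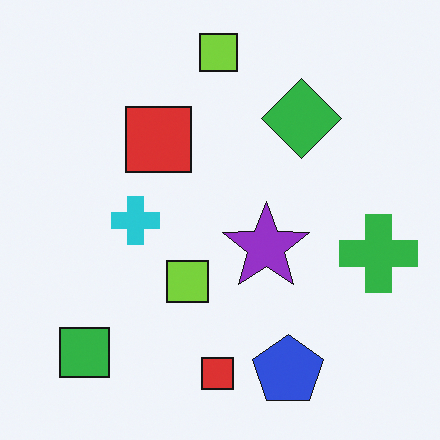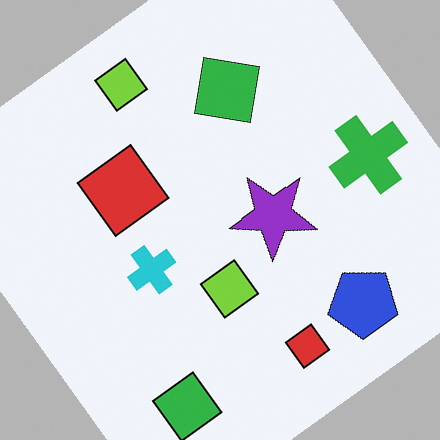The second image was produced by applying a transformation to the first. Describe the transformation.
The second image is the first rotated counter-clockwise by a large amount — several tens of degrees.

Every shape is tilted by the same angle and the image corners show triangular fill wedges — a whole-image rotation by a non-right angle.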